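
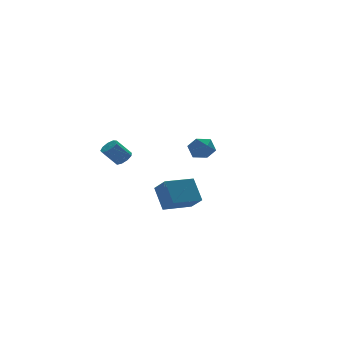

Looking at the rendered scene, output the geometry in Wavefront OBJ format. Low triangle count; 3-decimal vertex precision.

v -0.569 0.445 -0.208
v -0.342 0.814 -0.929
v 0.682 0.646 0.289
v 0.909 1.015 -0.432
v 0.362 1.395 0.081
v -0.412 1.271 -0.226
v 0.752 0.189 -0.414
v -0.022 0.065 -0.721
v 0.474 0.656 -1.056
v 0.233 1.401 -0.751
v 0.107 0.059 0.111
v -0.134 0.804 0.416
v -3.137 3.534 -1.385
v -2.7 3.822 -1.112
v -3.487 4.075 -0.122
v -3.923 3.786 -0.395
v -2.91 4.077 -1.344
v -3.697 4.33 -0.353
v -3.226 4.078 -1.595
v -4.013 4.33 -0.605
v -3.5 3.824 -1.748
v -4.287 4.076 -0.757
v -3.604 3.434 -1.731
v -4.391 3.687 -0.74
v -3.489 3.091 -1.553
v -4.276 3.344 -0.562
v -3.209 2.955 -1.296
v -3.996 3.208 -0.305
v -2.895 3.09 -1.081
v -3.682 3.342 -0.09
v -2.694 3.432 -1.008
v -3.481 3.685 -0.018
v -4.798 -3.731 -2.324
v -4.697 -4.628 -1.565
v -4.725 -2.733 -1.154
v -4.623 -3.63 -0.395
v -3.057 -3.67 -2.485
v -2.955 -4.567 -1.726
v -2.983 -2.672 -1.315
v -2.882 -3.569 -0.556
f 1 12 6
f 1 6 2
f 1 2 8
f 1 8 11
f 1 11 12
f 2 6 10
f 6 12 5
f 12 11 3
f 11 8 7
f 8 2 9
f 4 10 5
f 4 5 3
f 4 3 7
f 4 7 9
f 4 9 10
f 5 10 6
f 3 5 12
f 7 3 11
f 9 7 8
f 10 9 2
f 14 13 17
f 14 17 15
f 15 17 18
f 15 18 16
f 17 13 19
f 17 19 18
f 18 19 20
f 18 20 16
f 19 13 21
f 19 21 20
f 20 21 22
f 20 22 16
f 21 13 23
f 21 23 22
f 22 23 24
f 22 24 16
f 23 13 25
f 23 25 24
f 24 25 26
f 24 26 16
f 25 13 27
f 25 27 26
f 26 27 28
f 26 28 16
f 27 13 29
f 27 29 28
f 28 29 30
f 28 30 16
f 29 13 31
f 29 31 30
f 30 31 32
f 30 32 16
f 31 13 14
f 31 14 32
f 32 14 15
f 32 15 16
f 34 36 33
f 37 34 33
f 33 36 35
f 35 37 33
f 34 40 36
f 38 34 37
f 38 40 34
f 36 40 35
f 39 37 35
f 35 40 39
f 39 38 37
f 40 38 39



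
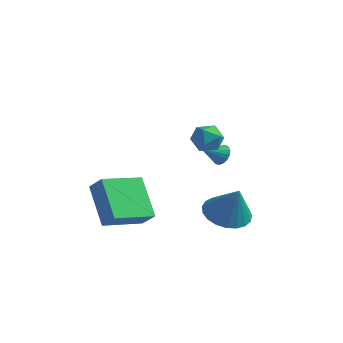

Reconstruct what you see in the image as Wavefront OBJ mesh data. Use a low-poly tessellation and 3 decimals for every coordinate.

v 3.121 -2.819 0.706
v 3.699 -2.486 0.395
v 3.821 -3.214 1.585
v 4.399 -2.881 1.274
v 3.861 -2.479 1.575
v 3.428 -2.235 1.032
v 4.092 -3.465 0.948
v 3.659 -3.221 0.405
v 4.299 -2.885 0.545
v 4.156 -2.276 0.932
v 3.364 -3.424 1.048
v 3.221 -2.815 1.435
v 1.858 0.79 -1.732
v 2.086 0.974 -1.266
v 1.442 -0.07 -1.188
v 1.849 1.087 -1.269
v 1.613 1.133 -1.377
v 1.434 1.099 -1.567
v 1.352 0.996 -1.795
v 1.386 0.845 -2.008
v 1.528 0.681 -2.158
v 1.746 0.543 -2.21
v 1.99 0.461 -2.152
v 2.203 0.455 -1.998
v 2.338 0.526 -1.783
v 2.362 0.657 -1.556
v 2.272 0.819 -1.37
v -0.743 -3.861 -4.802
v -2.061 -3.054 -3.251
v -0.105 -2.022 -5.217
v -1.423 -1.215 -3.665
v 0.003 -3.965 -4.115
v -1.315 -3.158 -2.563
v 0.641 -2.126 -4.529
v -0.677 -1.319 -2.978
v 3.295 -0.821 -4.042
v 4.244 -0.879 -4.511
v 4.045 -1.039 -2.498
v 4.208 -0.447 -4.432
v 4.013 -0.079 -4.285
v 3.694 0.16 -4.097
v 3.307 0.23 -3.899
v 2.917 0.118 -3.725
v 2.593 -0.157 -3.607
v 2.39 -0.546 -3.564
v 2.344 -0.982 -3.603
v 2.462 -1.391 -3.719
v 2.725 -1.701 -3.89
v 3.086 -1.859 -4.087
v 3.483 -1.837 -4.277
v 3.848 -1.64 -4.426
v 4.117 -1.301 -4.509
f 1 12 6
f 1 6 2
f 1 2 8
f 1 8 11
f 1 11 12
f 2 6 10
f 6 12 5
f 12 11 3
f 11 8 7
f 8 2 9
f 4 10 5
f 4 5 3
f 4 3 7
f 4 7 9
f 4 9 10
f 5 10 6
f 3 5 12
f 7 3 11
f 9 7 8
f 10 9 2
f 14 13 16
f 14 16 15
f 16 13 17
f 16 17 15
f 17 13 18
f 17 18 15
f 18 13 19
f 18 19 15
f 19 13 20
f 19 20 15
f 20 13 21
f 20 21 15
f 21 13 22
f 21 22 15
f 22 13 23
f 22 23 15
f 23 13 24
f 23 24 15
f 24 13 25
f 24 25 15
f 25 13 26
f 25 26 15
f 26 13 27
f 26 27 15
f 27 13 14
f 27 14 15
f 29 31 28
f 32 29 28
f 28 31 30
f 30 32 28
f 29 35 31
f 33 29 32
f 33 35 29
f 31 35 30
f 34 32 30
f 30 35 34
f 34 33 32
f 35 33 34
f 37 36 39
f 37 39 38
f 39 36 40
f 39 40 38
f 40 36 41
f 40 41 38
f 41 36 42
f 41 42 38
f 42 36 43
f 42 43 38
f 43 36 44
f 43 44 38
f 44 36 45
f 44 45 38
f 45 36 46
f 45 46 38
f 46 36 47
f 46 47 38
f 47 36 48
f 47 48 38
f 48 36 49
f 48 49 38
f 49 36 50
f 49 50 38
f 50 36 51
f 50 51 38
f 51 36 52
f 51 52 38
f 52 36 37
f 52 37 38



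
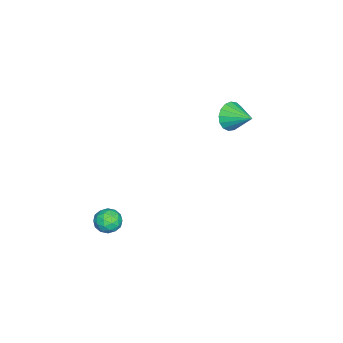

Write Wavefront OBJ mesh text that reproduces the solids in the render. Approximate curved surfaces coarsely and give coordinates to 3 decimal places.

v 3.655 -1.831 -1.489
v 4.147 -1.863 -0.986
v 3.813 -2.937 -1.714
v 4.305 -2.969 -1.211
v 3.629 -2.877 -1.036
v 3.532 -2.193 -0.897
v 4.428 -2.607 -1.803
v 4.331 -1.923 -1.664
v 4.626 -2.342 -1.181
v 4.132 -2.509 -0.707
v 3.828 -2.291 -1.993
v 3.334 -2.458 -1.519
v 3.887 -1.75 -1.218
v 4.073 -3.05 -1.482
v 3.676 -2.996 -1.379
v 3.965 -3.015 -1.084
v 3.525 -1.944 -1.165
v 3.815 -1.963 -0.87
v 3.51 -2.559 -0.899
v 4.145 -2.837 -1.83
v 4.435 -2.856 -1.535
v 3.995 -1.785 -1.616
v 4.284 -1.804 -1.321
v 4.45 -2.241 -1.801
v 4.458 -2.05 -1.037
v 4.551 -2.7 -1.169
v 4.623 -2.488 -1.517
v 4.566 -2.086 -1.435
v 4.168 -2.148 -0.758
v 4.261 -2.798 -0.89
v 3.863 -2.744 -0.787
v 3.806 -2.342 -0.706
v 4.449 -2.43 -0.872
v 3.699 -2.002 -1.81
v 3.792 -2.652 -1.942
v 4.154 -2.458 -1.994
v 4.097 -2.056 -1.913
v 3.409 -2.1 -1.531
v 3.502 -2.75 -1.663
v 3.394 -2.714 -1.265
v 3.337 -2.312 -1.183
v 3.511 -2.37 -1.828
v -2.238 1.55 2.131
v -1.915 1.135 2.773
v -1.722 2.69 2.609
v -1.629 1.121 2.497
v -1.483 1.205 2.138
v -1.51 1.369 1.776
v -1.704 1.573 1.497
v -2.02 1.773 1.362
v -2.386 1.921 1.404
v -2.718 1.984 1.612
v -2.941 1.948 1.939
v -3.002 1.821 2.311
v -2.888 1.631 2.641
v -2.626 1.423 2.854
v -2.275 1.244 2.902
f 1 38 17
f 38 12 41
f 17 41 6
f 38 41 17
f 1 17 13
f 17 6 18
f 13 18 2
f 17 18 13
f 1 13 22
f 13 2 23
f 22 23 8
f 13 23 22
f 1 22 34
f 22 8 37
f 34 37 11
f 22 37 34
f 1 34 38
f 34 11 42
f 38 42 12
f 34 42 38
f 2 18 29
f 18 6 32
f 29 32 10
f 18 32 29
f 6 41 19
f 41 12 40
f 19 40 5
f 41 40 19
f 12 42 39
f 42 11 35
f 39 35 3
f 42 35 39
f 11 37 36
f 37 8 24
f 36 24 7
f 37 24 36
f 8 23 28
f 23 2 25
f 28 25 9
f 23 25 28
f 4 30 16
f 30 10 31
f 16 31 5
f 30 31 16
f 4 16 14
f 16 5 15
f 14 15 3
f 16 15 14
f 4 14 21
f 14 3 20
f 21 20 7
f 14 20 21
f 4 21 26
f 21 7 27
f 26 27 9
f 21 27 26
f 4 26 30
f 26 9 33
f 30 33 10
f 26 33 30
f 5 31 19
f 31 10 32
f 19 32 6
f 31 32 19
f 3 15 39
f 15 5 40
f 39 40 12
f 15 40 39
f 7 20 36
f 20 3 35
f 36 35 11
f 20 35 36
f 9 27 28
f 27 7 24
f 28 24 8
f 27 24 28
f 10 33 29
f 33 9 25
f 29 25 2
f 33 25 29
f 44 43 46
f 44 46 45
f 46 43 47
f 46 47 45
f 47 43 48
f 47 48 45
f 48 43 49
f 48 49 45
f 49 43 50
f 49 50 45
f 50 43 51
f 50 51 45
f 51 43 52
f 51 52 45
f 52 43 53
f 52 53 45
f 53 43 54
f 53 54 45
f 54 43 55
f 54 55 45
f 55 43 56
f 55 56 45
f 56 43 57
f 56 57 45
f 57 43 44
f 57 44 45



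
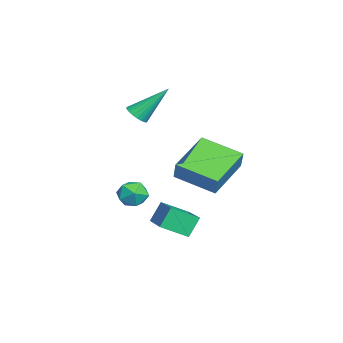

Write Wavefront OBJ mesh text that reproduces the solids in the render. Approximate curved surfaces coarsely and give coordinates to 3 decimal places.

v -0.725 -0.195 -3.091
v -0.05 -0.382 -3.429
v -1.35 -0.678 -4.071
v -0.675 -0.865 -4.409
v -0.906 -1.24 -3.768
v -0.52 -0.942 -3.162
v -0.88 -0.118 -4.338
v -0.494 0.18 -3.732
v -0.146 -0.335 -4.2
v -0.162 -1.029 -3.848
v -1.238 -0.031 -3.652
v -1.254 -0.725 -3.3
v 2.451 0.902 -2.734
v 4.441 1.451 -2.098
v 2.327 2.016 -3.308
v 4.317 2.565 -2.673
v 2.843 0.495 -3.607
v 4.833 1.044 -2.972
v 2.719 1.609 -4.182
v 4.709 2.158 -3.546
v 3.308 3.112 -1.777
v 2.653 1.426 -1.195
v 1.645 4.045 -0.946
v 0.99 2.359 -0.364
v 3.81 3.221 -0.896
v 3.155 1.535 -0.314
v 2.147 4.154 -0.065
v 1.492 2.468 0.517
v -0.641 -0.332 0.873
v -0.116 -0.116 0.756
v -0.859 0.972 2.307
v -0.247 0.01 0.622
v -0.437 0.085 0.525
v -0.659 0.095 0.482
v -0.878 0.041 0.498
v -1.061 -0.07 0.571
v -1.181 -0.221 0.691
v -1.218 -0.389 0.838
v -1.167 -0.548 0.99
v -1.036 -0.674 1.125
v -0.845 -0.749 1.221
v -0.624 -0.76 1.265
v -0.404 -0.705 1.249
v -0.221 -0.594 1.175
v -0.102 -0.443 1.056
v -0.065 -0.275 0.909
f 1 12 6
f 1 6 2
f 1 2 8
f 1 8 11
f 1 11 12
f 2 6 10
f 6 12 5
f 12 11 3
f 11 8 7
f 8 2 9
f 4 10 5
f 4 5 3
f 4 3 7
f 4 7 9
f 4 9 10
f 5 10 6
f 3 5 12
f 7 3 11
f 9 7 8
f 10 9 2
f 14 16 13
f 17 14 13
f 13 16 15
f 15 17 13
f 14 20 16
f 18 14 17
f 18 20 14
f 16 20 15
f 19 17 15
f 15 20 19
f 19 18 17
f 20 18 19
f 22 24 21
f 25 22 21
f 21 24 23
f 23 25 21
f 22 28 24
f 26 22 25
f 26 28 22
f 24 28 23
f 27 25 23
f 23 28 27
f 27 26 25
f 28 26 27
f 30 29 32
f 30 32 31
f 32 29 33
f 32 33 31
f 33 29 34
f 33 34 31
f 34 29 35
f 34 35 31
f 35 29 36
f 35 36 31
f 36 29 37
f 36 37 31
f 37 29 38
f 37 38 31
f 38 29 39
f 38 39 31
f 39 29 40
f 39 40 31
f 40 29 41
f 40 41 31
f 41 29 42
f 41 42 31
f 42 29 43
f 42 43 31
f 43 29 44
f 43 44 31
f 44 29 45
f 44 45 31
f 45 29 46
f 45 46 31
f 46 29 30
f 46 30 31



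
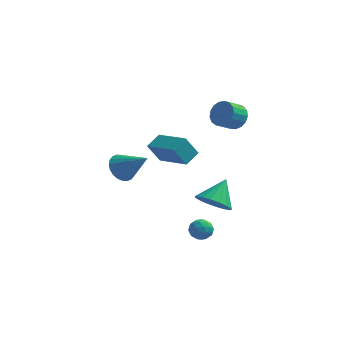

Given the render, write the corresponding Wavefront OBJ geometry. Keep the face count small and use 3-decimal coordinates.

v 0.267 -2.83 -3.78
v 0.742 -2.598 -3.364
v 0.978 -3.542 -4.196
v 1.453 -3.31 -3.78
v 0.931 -3.657 -3.534
v 0.492 -3.216 -3.277
v 1.228 -2.924 -4.283
v 0.789 -2.483 -4.026
v 1.336 -2.656 -3.675
v 1.153 -3.109 -3.212
v 0.567 -3.031 -4.348
v 0.384 -3.484 -3.885
v 0.442 -2.651 -3.536
v 1.278 -3.489 -4.024
v 0.971 -3.692 -3.88
v 1.251 -3.556 -3.636
v 0.295 -3.015 -3.485
v 0.574 -2.879 -3.24
v 0.686 -3.501 -3.34
v 1.146 -3.261 -4.32
v 1.425 -3.125 -4.075
v 0.469 -2.584 -3.924
v 0.749 -2.448 -3.68
v 1.034 -2.639 -4.22
v 1.071 -2.549 -3.474
v 1.489 -2.968 -3.718
v 1.356 -2.74 -4.014
v 1.098 -2.482 -3.863
v 0.963 -2.815 -3.202
v 1.381 -3.234 -3.446
v 1.074 -3.438 -3.302
v 0.816 -3.179 -3.151
v 1.312 -2.849 -3.385
v 0.339 -2.906 -4.114
v 0.757 -3.325 -4.358
v 0.904 -2.961 -4.409
v 0.646 -2.702 -4.258
v 0.231 -3.172 -3.842
v 0.649 -3.591 -4.086
v 0.622 -3.658 -3.697
v 0.364 -3.4 -3.546
v 0.408 -3.291 -4.175
v 0.815 0.378 -4.127
v 1.803 0.341 -4.481
v 1.265 1.562 -2.993
v 1.608 0.671 -4.749
v 1.257 0.943 -4.893
v 0.818 1.103 -4.886
v 0.378 1.119 -4.728
v 0.025 0.989 -4.452
v -0.172 0.737 -4.11
v -0.173 0.414 -3.773
v 0.021 0.084 -3.505
v 0.373 -0.188 -3.36
v 0.812 -0.348 -3.367
v 1.252 -0.364 -3.525
v 1.605 -0.233 -3.802
v 1.801 0.018 -4.143
v -3.621 -1.185 -1.019
v -3.031 -1.014 -1.649
v -2.179 -1.675 0.199
v -3.056 -0.707 -1.496
v -3.167 -0.474 -1.27
v -3.347 -0.348 -1.006
v -3.569 -0.35 -0.744
v -3.799 -0.479 -0.524
v -4.002 -0.716 -0.379
v -4.146 -1.023 -0.331
v -4.211 -1.356 -0.389
v -4.186 -1.662 -0.542
v -4.075 -1.895 -0.768
v -3.895 -2.021 -1.032
v -3.673 -2.019 -1.294
v -3.443 -1.89 -1.514
v -3.24 -1.654 -1.659
v -3.096 -1.346 -1.706
v -1.619 -1.312 -0.108
v -2.225 -1.525 0.999
v -1.187 -0.5 0.284
v -1.793 -0.713 1.392
v -0.007 -2.487 0.548
v -0.613 -2.7 1.656
v 0.425 -1.675 0.941
v -0.181 -1.888 2.048
v 1.862 0.725 2.325
v 2.438 0.694 2.88
v 1.833 0.004 3.469
v 1.258 0.035 2.915
v 2.217 0.985 2.994
v 1.612 0.295 3.583
v 1.914 1.216 2.954
v 1.31 0.527 3.544
v 1.6 1.335 2.771
v 0.995 0.646 3.36
v 1.346 1.314 2.485
v 0.741 0.625 3.075
v 1.21 1.158 2.163
v 0.605 0.469 2.752
v 1.223 0.903 1.878
v 0.619 0.214 2.467
v 1.383 0.607 1.696
v 0.779 -0.083 2.285
v 1.653 0.338 1.657
v 1.048 -0.352 2.246
v 1.971 0.157 1.772
v 1.366 -0.532 2.361
v 2.263 0.107 2.014
v 1.659 -0.583 2.603
v 2.464 0.198 2.327
v 1.86 -0.492 2.916
v 2.527 0.41 2.639
v 1.923 -0.28 3.228
f 1 38 17
f 38 12 41
f 17 41 6
f 38 41 17
f 1 17 13
f 17 6 18
f 13 18 2
f 17 18 13
f 1 13 22
f 13 2 23
f 22 23 8
f 13 23 22
f 1 22 34
f 22 8 37
f 34 37 11
f 22 37 34
f 1 34 38
f 34 11 42
f 38 42 12
f 34 42 38
f 2 18 29
f 18 6 32
f 29 32 10
f 18 32 29
f 6 41 19
f 41 12 40
f 19 40 5
f 41 40 19
f 12 42 39
f 42 11 35
f 39 35 3
f 42 35 39
f 11 37 36
f 37 8 24
f 36 24 7
f 37 24 36
f 8 23 28
f 23 2 25
f 28 25 9
f 23 25 28
f 4 30 16
f 30 10 31
f 16 31 5
f 30 31 16
f 4 16 14
f 16 5 15
f 14 15 3
f 16 15 14
f 4 14 21
f 14 3 20
f 21 20 7
f 14 20 21
f 4 21 26
f 21 7 27
f 26 27 9
f 21 27 26
f 4 26 30
f 26 9 33
f 30 33 10
f 26 33 30
f 5 31 19
f 31 10 32
f 19 32 6
f 31 32 19
f 3 15 39
f 15 5 40
f 39 40 12
f 15 40 39
f 7 20 36
f 20 3 35
f 36 35 11
f 20 35 36
f 9 27 28
f 27 7 24
f 28 24 8
f 27 24 28
f 10 33 29
f 33 9 25
f 29 25 2
f 33 25 29
f 44 43 46
f 44 46 45
f 46 43 47
f 46 47 45
f 47 43 48
f 47 48 45
f 48 43 49
f 48 49 45
f 49 43 50
f 49 50 45
f 50 43 51
f 50 51 45
f 51 43 52
f 51 52 45
f 52 43 53
f 52 53 45
f 53 43 54
f 53 54 45
f 54 43 55
f 54 55 45
f 55 43 56
f 55 56 45
f 56 43 57
f 56 57 45
f 57 43 58
f 57 58 45
f 58 43 44
f 58 44 45
f 60 59 62
f 60 62 61
f 62 59 63
f 62 63 61
f 63 59 64
f 63 64 61
f 64 59 65
f 64 65 61
f 65 59 66
f 65 66 61
f 66 59 67
f 66 67 61
f 67 59 68
f 67 68 61
f 68 59 69
f 68 69 61
f 69 59 70
f 69 70 61
f 70 59 71
f 70 71 61
f 71 59 72
f 71 72 61
f 72 59 73
f 72 73 61
f 73 59 74
f 73 74 61
f 74 59 75
f 74 75 61
f 75 59 76
f 75 76 61
f 76 59 60
f 76 60 61
f 78 80 77
f 81 78 77
f 77 80 79
f 79 81 77
f 78 84 80
f 82 78 81
f 82 84 78
f 80 84 79
f 83 81 79
f 79 84 83
f 83 82 81
f 84 82 83
f 86 85 89
f 86 89 87
f 87 89 90
f 87 90 88
f 89 85 91
f 89 91 90
f 90 91 92
f 90 92 88
f 91 85 93
f 91 93 92
f 92 93 94
f 92 94 88
f 93 85 95
f 93 95 94
f 94 95 96
f 94 96 88
f 95 85 97
f 95 97 96
f 96 97 98
f 96 98 88
f 97 85 99
f 97 99 98
f 98 99 100
f 98 100 88
f 99 85 101
f 99 101 100
f 100 101 102
f 100 102 88
f 101 85 103
f 101 103 102
f 102 103 104
f 102 104 88
f 103 85 105
f 103 105 104
f 104 105 106
f 104 106 88
f 105 85 107
f 105 107 106
f 106 107 108
f 106 108 88
f 107 85 109
f 107 109 108
f 108 109 110
f 108 110 88
f 109 85 111
f 109 111 110
f 110 111 112
f 110 112 88
f 111 85 86
f 111 86 112
f 112 86 87
f 112 87 88



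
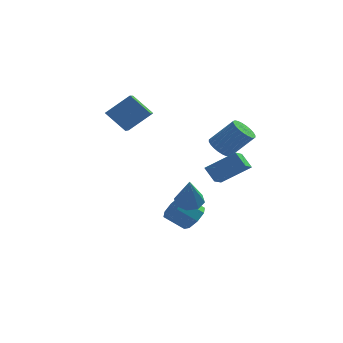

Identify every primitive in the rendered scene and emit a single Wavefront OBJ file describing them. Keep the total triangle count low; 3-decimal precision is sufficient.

v -2.372 2.276 2.981
v -3.5 2.57 4.062
v -2.547 3.941 2.347
v -3.675 4.234 3.429
v -1.165 2.826 4.091
v -2.293 3.119 5.173
v -1.34 4.49 3.458
v -2.468 4.784 4.539
v 1.364 1.56 -2.752
v 1.908 1.223 -2.162
v 0.86 1.044 -1.298
v 0.316 1.38 -1.888
v 1.844 1.884 -2.102
v 0.796 1.704 -1.239
v 1.499 2.354 -2.423
v 0.451 2.174 -1.559
v 1.075 2.359 -2.936
v 0.027 2.179 -2.073
v 0.82 1.896 -3.342
v -0.228 1.717 -2.478
v 0.884 1.236 -3.401
v -0.164 1.056 -2.538
v 1.229 0.766 -3.081
v 0.181 0.586 -2.217
v 1.653 0.761 -2.567
v 0.605 0.581 -1.704
v 1.474 -0.679 -0.428
v 2.041 -0.19 -0.21
v 1.646 -1.661 1.328
v 1.5 0.003 -0.05
v 0.943 -0.204 -0.111
v 0.697 -0.689 -0.358
v 0.906 -1.168 -0.646
v 1.448 -1.36 -0.807
v 2.005 -1.154 -0.746
v 2.251 -0.669 -0.499
v 2.407 0.366 1.388
v 2.223 -0.659 1.899
v 3.91 0.626 2.453
v 3.726 -0.399 2.964
v 2.974 -0.081 0.696
v 2.79 -1.106 1.207
v 4.477 0.179 1.761
v 4.293 -0.846 2.272
v 2.333 3.715 1.509
v 2.749 3.124 1.188
v 4.002 3.255 2.57
v 3.587 3.845 2.891
v 2.876 3.369 1.05
v 4.129 3.499 2.432
v 2.92 3.666 0.982
v 4.173 3.797 2.364
v 2.875 3.971 0.994
v 4.128 4.101 2.376
v 2.748 4.236 1.084
v 4.001 4.367 2.466
v 2.557 4.423 1.239
v 3.81 4.553 2.621
v 2.333 4.501 1.435
v 3.586 4.632 2.817
v 2.108 4.46 1.643
v 3.361 4.591 3.025
v 1.918 4.305 1.83
v 3.171 4.436 3.212
v 1.791 4.061 1.968
v 3.044 4.191 3.35
v 1.747 3.763 2.036
v 3 3.894 3.418
v 1.792 3.459 2.024
v 3.045 3.589 3.406
v 1.919 3.193 1.934
v 3.172 3.324 3.316
v 2.11 3.007 1.779
v 3.363 3.137 3.161
v 2.334 2.928 1.583
v 3.587 3.059 2.965
v 2.559 2.969 1.375
v 3.812 3.1 2.757
f 2 4 1
f 5 2 1
f 1 4 3
f 3 5 1
f 2 8 4
f 6 2 5
f 6 8 2
f 4 8 3
f 7 5 3
f 3 8 7
f 7 6 5
f 8 6 7
f 10 9 13
f 10 13 11
f 11 13 14
f 11 14 12
f 13 9 15
f 13 15 14
f 14 15 16
f 14 16 12
f 15 9 17
f 15 17 16
f 16 17 18
f 16 18 12
f 17 9 19
f 17 19 18
f 18 19 20
f 18 20 12
f 19 9 21
f 19 21 20
f 20 21 22
f 20 22 12
f 21 9 23
f 21 23 22
f 22 23 24
f 22 24 12
f 23 9 25
f 23 25 24
f 24 25 26
f 24 26 12
f 25 9 10
f 25 10 26
f 26 10 11
f 26 11 12
f 28 27 30
f 28 30 29
f 30 27 31
f 30 31 29
f 31 27 32
f 31 32 29
f 32 27 33
f 32 33 29
f 33 27 34
f 33 34 29
f 34 27 35
f 34 35 29
f 35 27 36
f 35 36 29
f 36 27 28
f 36 28 29
f 38 40 37
f 41 38 37
f 37 40 39
f 39 41 37
f 38 44 40
f 42 38 41
f 42 44 38
f 40 44 39
f 43 41 39
f 39 44 43
f 43 42 41
f 44 42 43
f 46 45 49
f 46 49 47
f 47 49 50
f 47 50 48
f 49 45 51
f 49 51 50
f 50 51 52
f 50 52 48
f 51 45 53
f 51 53 52
f 52 53 54
f 52 54 48
f 53 45 55
f 53 55 54
f 54 55 56
f 54 56 48
f 55 45 57
f 55 57 56
f 56 57 58
f 56 58 48
f 57 45 59
f 57 59 58
f 58 59 60
f 58 60 48
f 59 45 61
f 59 61 60
f 60 61 62
f 60 62 48
f 61 45 63
f 61 63 62
f 62 63 64
f 62 64 48
f 63 45 65
f 63 65 64
f 64 65 66
f 64 66 48
f 65 45 67
f 65 67 66
f 66 67 68
f 66 68 48
f 67 45 69
f 67 69 68
f 68 69 70
f 68 70 48
f 69 45 71
f 69 71 70
f 70 71 72
f 70 72 48
f 71 45 73
f 71 73 72
f 72 73 74
f 72 74 48
f 73 45 75
f 73 75 74
f 74 75 76
f 74 76 48
f 75 45 77
f 75 77 76
f 76 77 78
f 76 78 48
f 77 45 46
f 77 46 78
f 78 46 47
f 78 47 48



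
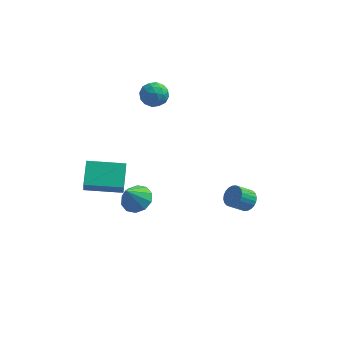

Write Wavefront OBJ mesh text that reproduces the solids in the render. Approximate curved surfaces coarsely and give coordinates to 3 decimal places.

v 2.951 -0.112 -1.881
v 3.361 0.021 -1.382
v 2.639 -0.396 -0.679
v 2.229 -0.528 -1.179
v 3.224 0.238 -1.393
v 2.503 -0.178 -0.69
v 3.046 0.403 -1.479
v 2.324 -0.014 -0.776
v 2.853 0.489 -1.626
v 2.131 0.073 -0.924
v 2.675 0.484 -1.812
v 1.953 0.067 -1.11
v 2.539 0.388 -2.009
v 1.817 -0.029 -1.306
v 2.465 0.216 -2.186
v 1.744 -0.201 -1.483
v 2.466 -0.006 -2.317
v 1.744 -0.423 -1.614
v 2.541 -0.244 -2.381
v 1.819 -0.661 -1.678
v 2.677 -0.462 -2.37
v 1.956 -0.878 -1.667
v 2.856 -0.626 -2.284
v 2.134 -1.043 -1.581
v 3.049 -0.713 -2.136
v 2.327 -1.129 -1.434
v 3.227 -0.707 -1.95
v 2.505 -1.124 -1.248
v 3.363 -0.611 -1.754
v 2.641 -1.028 -1.051
v 3.436 -0.439 -1.577
v 2.715 -0.856 -0.874
v 3.436 -0.217 -1.446
v 2.714 -0.634 -0.743
v -4.725 -4.399 2.177
v -4.622 -4.833 3.027
v -4.804 -3.096 2.853
v -4.701 -3.53 3.702
v -2.779 -4.21 2.038
v -2.676 -4.644 2.887
v -2.858 -2.907 2.713
v -2.755 -3.341 3.563
v -2.953 3.137 3.921
v -2.394 3.682 3.67
v -2.246 2.158 3.37
v -1.687 2.703 3.119
v -1.769 2.537 3.918
v -2.206 3.142 4.259
v -2.434 2.698 2.781
v -2.871 3.303 3.122
v -2.073 3.41 2.966
v -1.662 3.311 3.669
v -2.978 2.529 3.371
v -2.567 2.43 4.074
v -2.735 3.495 3.844
v -1.905 2.345 3.196
v -1.953 2.247 3.666
v -1.624 2.568 3.519
v -2.625 3.178 4.19
v -2.296 3.498 4.043
v -1.929 2.826 4.189
v -2.344 2.342 2.997
v -2.015 2.662 2.85
v -3.016 3.272 3.521
v -2.687 3.593 3.374
v -2.711 3.014 2.851
v -2.218 3.656 3.283
v -1.802 3.081 2.959
v -2.242 3.078 2.76
v -2.498 3.433 2.96
v -1.976 3.598 3.696
v -1.561 3.022 3.372
v -1.61 2.925 3.842
v -1.866 3.281 4.042
v -1.788 3.438 3.282
v -3.079 2.818 3.668
v -2.664 2.242 3.344
v -2.774 2.559 2.998
v -3.03 2.915 3.198
v -2.838 2.759 4.081
v -2.422 2.184 3.757
v -2.142 2.407 4.08
v -2.398 2.762 4.28
v -2.852 2.402 3.758
v -2.723 -0.682 -1.985
v -2.29 -0.057 -1.521
v -3.197 -1.298 -0.715
v -2.799 0.127 -1.621
v -3.278 0.003 -1.861
v -3.545 -0.383 -2.148
v -3.498 -0.883 -2.373
v -3.155 -1.306 -2.45
v -2.647 -1.49 -2.349
v -2.167 -1.366 -2.11
v -1.9 -0.98 -1.823
v -1.947 -0.48 -1.598
f 2 1 5
f 2 5 3
f 3 5 6
f 3 6 4
f 5 1 7
f 5 7 6
f 6 7 8
f 6 8 4
f 7 1 9
f 7 9 8
f 8 9 10
f 8 10 4
f 9 1 11
f 9 11 10
f 10 11 12
f 10 12 4
f 11 1 13
f 11 13 12
f 12 13 14
f 12 14 4
f 13 1 15
f 13 15 14
f 14 15 16
f 14 16 4
f 15 1 17
f 15 17 16
f 16 17 18
f 16 18 4
f 17 1 19
f 17 19 18
f 18 19 20
f 18 20 4
f 19 1 21
f 19 21 20
f 20 21 22
f 20 22 4
f 21 1 23
f 21 23 22
f 22 23 24
f 22 24 4
f 23 1 25
f 23 25 24
f 24 25 26
f 24 26 4
f 25 1 27
f 25 27 26
f 26 27 28
f 26 28 4
f 27 1 29
f 27 29 28
f 28 29 30
f 28 30 4
f 29 1 31
f 29 31 30
f 30 31 32
f 30 32 4
f 31 1 33
f 31 33 32
f 32 33 34
f 32 34 4
f 33 1 2
f 33 2 34
f 34 2 3
f 34 3 4
f 36 38 35
f 39 36 35
f 35 38 37
f 37 39 35
f 36 42 38
f 40 36 39
f 40 42 36
f 38 42 37
f 41 39 37
f 37 42 41
f 41 40 39
f 42 40 41
f 43 80 59
f 80 54 83
f 59 83 48
f 80 83 59
f 43 59 55
f 59 48 60
f 55 60 44
f 59 60 55
f 43 55 64
f 55 44 65
f 64 65 50
f 55 65 64
f 43 64 76
f 64 50 79
f 76 79 53
f 64 79 76
f 43 76 80
f 76 53 84
f 80 84 54
f 76 84 80
f 44 60 71
f 60 48 74
f 71 74 52
f 60 74 71
f 48 83 61
f 83 54 82
f 61 82 47
f 83 82 61
f 54 84 81
f 84 53 77
f 81 77 45
f 84 77 81
f 53 79 78
f 79 50 66
f 78 66 49
f 79 66 78
f 50 65 70
f 65 44 67
f 70 67 51
f 65 67 70
f 46 72 58
f 72 52 73
f 58 73 47
f 72 73 58
f 46 58 56
f 58 47 57
f 56 57 45
f 58 57 56
f 46 56 63
f 56 45 62
f 63 62 49
f 56 62 63
f 46 63 68
f 63 49 69
f 68 69 51
f 63 69 68
f 46 68 72
f 68 51 75
f 72 75 52
f 68 75 72
f 47 73 61
f 73 52 74
f 61 74 48
f 73 74 61
f 45 57 81
f 57 47 82
f 81 82 54
f 57 82 81
f 49 62 78
f 62 45 77
f 78 77 53
f 62 77 78
f 51 69 70
f 69 49 66
f 70 66 50
f 69 66 70
f 52 75 71
f 75 51 67
f 71 67 44
f 75 67 71
f 86 85 88
f 86 88 87
f 88 85 89
f 88 89 87
f 89 85 90
f 89 90 87
f 90 85 91
f 90 91 87
f 91 85 92
f 91 92 87
f 92 85 93
f 92 93 87
f 93 85 94
f 93 94 87
f 94 85 95
f 94 95 87
f 95 85 96
f 95 96 87
f 96 85 86
f 96 86 87



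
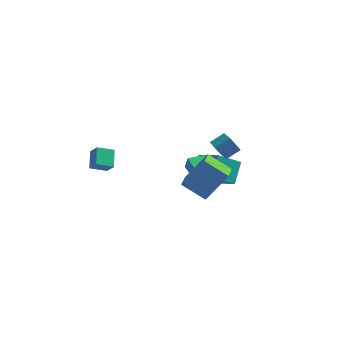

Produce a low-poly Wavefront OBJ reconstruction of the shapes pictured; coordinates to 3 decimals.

v 1.061 -4.963 -0.053
v 2.173 -4.271 1.613
v 0.797 -3.216 -0.602
v 1.91 -2.524 1.064
v 2.47 -5.036 -0.964
v 3.583 -4.344 0.702
v 2.207 -3.289 -1.513
v 3.319 -2.597 0.153
v -3.997 -4.493 0.402
v -4.266 -3.52 1.156
v -4.522 -4.15 -0.229
v -4.791 -3.177 0.525
v -3.149 -3.943 -0.005
v -3.418 -2.97 0.749
v -3.674 -3.6 -0.636
v -3.943 -2.627 0.118
v 0.073 -0.715 -1.434
v 0.299 -0.928 -0.557
v 0.855 0.014 -1.459
v 1.082 -0.199 -0.583
v 0.958 -1.681 -1.897
v 1.185 -1.894 -1.021
v 1.741 -0.952 -1.923
v 1.967 -1.165 -1.046
v 1.337 2.509 -2.091
v 0.791 2.162 -0.975
v 2.024 3.121 -1.565
v 1.478 2.774 -0.449
v 1.882 1.846 -2.031
v 1.336 1.499 -0.915
v 2.569 2.458 -1.505
v 2.023 2.111 -0.389
v -0.383 2.559 -4.427
v -0.3 3.718 -3.213
v 0.763 3.514 -5.416
v 0.847 4.672 -4.202
v 1.073 1.628 -3.638
v 1.157 2.786 -2.424
v 2.22 2.582 -4.627
v 2.303 3.741 -3.413
f 2 4 1
f 5 2 1
f 1 4 3
f 3 5 1
f 2 8 4
f 6 2 5
f 6 8 2
f 4 8 3
f 7 5 3
f 3 8 7
f 7 6 5
f 8 6 7
f 10 12 9
f 13 10 9
f 9 12 11
f 11 13 9
f 10 16 12
f 14 10 13
f 14 16 10
f 12 16 11
f 15 13 11
f 11 16 15
f 15 14 13
f 16 14 15
f 18 20 17
f 21 18 17
f 17 20 19
f 19 21 17
f 18 24 20
f 22 18 21
f 22 24 18
f 20 24 19
f 23 21 19
f 19 24 23
f 23 22 21
f 24 22 23
f 26 28 25
f 29 26 25
f 25 28 27
f 27 29 25
f 26 32 28
f 30 26 29
f 30 32 26
f 28 32 27
f 31 29 27
f 27 32 31
f 31 30 29
f 32 30 31
f 34 36 33
f 37 34 33
f 33 36 35
f 35 37 33
f 34 40 36
f 38 34 37
f 38 40 34
f 36 40 35
f 39 37 35
f 35 40 39
f 39 38 37
f 40 38 39



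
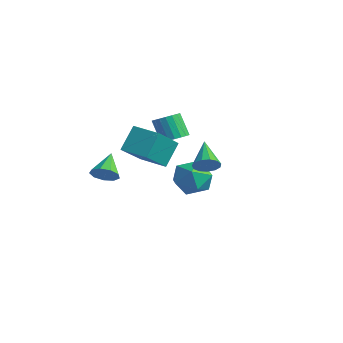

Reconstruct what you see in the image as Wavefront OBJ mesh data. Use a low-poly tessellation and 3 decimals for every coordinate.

v -0.509 -2.817 1.839
v 0.115 -4.374 3.247
v -0.749 -1.925 2.931
v -0.126 -3.483 4.339
v 0.766 -2.377 1.761
v 1.389 -3.935 3.169
v 0.525 -1.486 2.853
v 1.149 -3.043 4.261
v -2.692 2.939 -1.989
v -1.791 2.371 -1.628
v -3.529 1.369 -2.372
v -2.628 0.801 -2.011
v -3.268 1.366 -1.278
v -2.75 2.336 -1.041
v -2.57 1.404 -2.959
v -2.052 2.374 -2.722
v -1.715 1.422 -2.227
v -2.147 1.398 -1.188
v -3.173 2.342 -2.812
v -3.605 2.318 -1.773
v -1.425 -4.157 0.885
v -0.923 -4.168 1.387
v -2.155 -3.243 1.635
v -0.824 -3.822 1.061
v -1.006 -3.632 0.653
v -1.384 -3.688 0.353
v -1.781 -3.963 0.302
v -2.011 -4.329 0.523
v -1.967 -4.614 0.914
v -1.669 -4.686 1.291
v -1.257 -4.51 1.478
v 2.296 -1.299 2.139
v 2.626 -1.376 2.694
v 1.164 -0.521 2.921
v 2.742 -1.06 2.548
v 2.716 -0.821 2.272
v 2.557 -0.733 1.954
v 2.315 -0.824 1.695
v 2.067 -1.067 1.577
v 1.891 -1.383 1.637
v 1.845 -1.672 1.857
v 1.941 -1.843 2.166
v 2.15 -1.841 2.467
v 2.406 -1.666 2.664
v -1.379 -0.18 1.902
v -0.815 0.024 2.263
v -1.538 0.045 3.379
v -2.101 -0.16 3.018
v -0.943 0.294 2.175
v -1.665 0.315 3.292
v -1.157 0.471 2.033
v -1.88 0.491 3.15
v -1.415 0.518 1.865
v -2.138 0.538 2.982
v -1.666 0.427 1.705
v -2.389 0.447 2.821
v -1.86 0.216 1.583
v -2.583 0.236 2.699
v -1.959 -0.074 1.524
v -2.681 -0.054 2.641
v -1.942 -0.385 1.541
v -2.665 -0.364 2.657
v -1.815 -0.655 1.628
v -2.537 -0.634 2.745
v -1.6 -0.831 1.77
v -2.323 -0.811 2.887
v -1.342 -0.878 1.938
v -2.065 -0.858 3.055
v -1.091 -0.787 2.099
v -1.814 -0.767 3.215
v -0.897 -0.576 2.221
v -1.62 -0.556 3.337
v -0.799 -0.286 2.279
v -1.521 -0.266 3.396
f 2 4 1
f 5 2 1
f 1 4 3
f 3 5 1
f 2 8 4
f 6 2 5
f 6 8 2
f 4 8 3
f 7 5 3
f 3 8 7
f 7 6 5
f 8 6 7
f 9 20 14
f 9 14 10
f 9 10 16
f 9 16 19
f 9 19 20
f 10 14 18
f 14 20 13
f 20 19 11
f 19 16 15
f 16 10 17
f 12 18 13
f 12 13 11
f 12 11 15
f 12 15 17
f 12 17 18
f 13 18 14
f 11 13 20
f 15 11 19
f 17 15 16
f 18 17 10
f 22 21 24
f 22 24 23
f 24 21 25
f 24 25 23
f 25 21 26
f 25 26 23
f 26 21 27
f 26 27 23
f 27 21 28
f 27 28 23
f 28 21 29
f 28 29 23
f 29 21 30
f 29 30 23
f 30 21 31
f 30 31 23
f 31 21 22
f 31 22 23
f 33 32 35
f 33 35 34
f 35 32 36
f 35 36 34
f 36 32 37
f 36 37 34
f 37 32 38
f 37 38 34
f 38 32 39
f 38 39 34
f 39 32 40
f 39 40 34
f 40 32 41
f 40 41 34
f 41 32 42
f 41 42 34
f 42 32 43
f 42 43 34
f 43 32 44
f 43 44 34
f 44 32 33
f 44 33 34
f 46 45 49
f 46 49 47
f 47 49 50
f 47 50 48
f 49 45 51
f 49 51 50
f 50 51 52
f 50 52 48
f 51 45 53
f 51 53 52
f 52 53 54
f 52 54 48
f 53 45 55
f 53 55 54
f 54 55 56
f 54 56 48
f 55 45 57
f 55 57 56
f 56 57 58
f 56 58 48
f 57 45 59
f 57 59 58
f 58 59 60
f 58 60 48
f 59 45 61
f 59 61 60
f 60 61 62
f 60 62 48
f 61 45 63
f 61 63 62
f 62 63 64
f 62 64 48
f 63 45 65
f 63 65 64
f 64 65 66
f 64 66 48
f 65 45 67
f 65 67 66
f 66 67 68
f 66 68 48
f 67 45 69
f 67 69 68
f 68 69 70
f 68 70 48
f 69 45 71
f 69 71 70
f 70 71 72
f 70 72 48
f 71 45 73
f 71 73 72
f 72 73 74
f 72 74 48
f 73 45 46
f 73 46 74
f 74 46 47
f 74 47 48



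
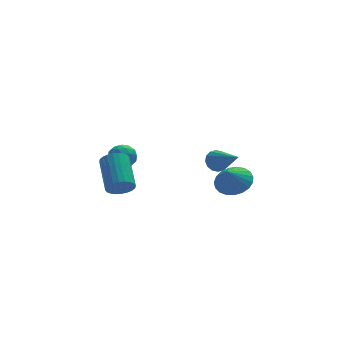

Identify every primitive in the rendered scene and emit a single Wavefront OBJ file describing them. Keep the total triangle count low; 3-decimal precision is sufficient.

v 1.823 0.085 -0.896
v 2.368 0.05 -1.301
v 2.497 -1.565 0.156
v 2.466 0.259 -1.035
v 2.391 0.422 -0.732
v 2.164 0.494 -0.473
v 1.846 0.457 -0.327
v 1.521 0.32 -0.334
v 1.278 0.121 -0.491
v 1.18 -0.088 -0.757
v 1.255 -0.251 -1.06
v 1.482 -0.324 -1.319
v 1.8 -0.287 -1.465
v 2.125 -0.15 -1.458
v 2.973 1.238 -3.084
v 3.562 0.393 -3.23
v 2.507 0.742 -2.096
v 3.819 0.641 -2.985
v 3.929 0.991 -2.757
v 3.874 1.384 -2.585
v 3.663 1.752 -2.5
v 3.333 2.031 -2.515
v 2.941 2.173 -2.629
v 2.554 2.153 -2.822
v 2.24 1.975 -3.06
v 2.053 1.67 -3.302
v 2.024 1.29 -3.506
v 2.16 0.901 -3.638
v 2.436 0.57 -3.673
v 2.806 0.355 -3.607
v 3.204 0.292 -3.45
v -2.268 3.93 -1.261
v -1.698 3.865 -1.832
v -2.982 3.015 -1.868
v -2.412 2.95 -2.439
v -2.262 2.692 -1.687
v -1.821 3.258 -1.311
v -2.859 3.622 -2.389
v -2.418 4.188 -2.013
v -2.063 3.675 -2.529
v -1.694 3.1 -2.095
v -2.986 3.78 -1.605
v -2.617 3.205 -1.171
v -1.921 3.978 -1.493
v -2.759 2.902 -2.207
v -2.671 2.75 -1.765
v -2.336 2.712 -2.1
v -1.993 3.621 -1.187
v -1.658 3.583 -1.523
v -1.989 2.893 -1.437
v -3.022 3.297 -2.177
v -2.687 3.259 -2.513
v -2.344 4.168 -1.6
v -2.009 4.13 -1.935
v -2.691 3.987 -2.263
v -1.8 3.828 -2.239
v -2.219 3.29 -2.595
v -2.482 3.685 -2.566
v -2.223 4.018 -2.345
v -1.583 3.49 -1.983
v -2.003 2.952 -2.34
v -1.915 2.8 -1.898
v -1.655 3.133 -1.677
v -1.798 3.378 -2.393
v -2.677 3.928 -1.36
v -3.097 3.39 -1.717
v -3.025 3.747 -2.023
v -2.765 4.08 -1.802
v -2.461 3.59 -1.105
v -2.88 3.052 -1.461
v -2.457 2.862 -1.355
v -2.198 3.195 -1.134
v -2.882 3.502 -1.307
v -3.66 -3.339 -0.328
v -2.942 -3.415 -0.218
v -2.923 -1.716 0.819
v -3.64 -1.641 0.708
v -2.946 -3.267 -0.461
v -2.926 -1.568 0.575
v -3.058 -3.129 -0.684
v -3.038 -1.431 0.353
v -3.262 -3.024 -0.852
v -3.242 -1.325 0.184
v -3.526 -2.967 -0.941
v -3.507 -1.268 0.095
v -3.811 -2.966 -0.937
v -3.791 -1.267 0.099
v -4.073 -3.022 -0.84
v -4.053 -1.324 0.196
v -4.272 -3.127 -0.665
v -4.252 -1.428 0.371
v -4.377 -3.264 -0.439
v -4.358 -1.565 0.598
v -4.374 -3.412 -0.195
v -4.354 -1.713 0.841
v -4.262 -3.549 0.027
v -4.242 -1.851 1.064
v -4.058 -3.655 0.196
v -4.038 -1.956 1.232
v -3.793 -3.712 0.285
v -3.774 -2.013 1.321
v -3.509 -3.713 0.281
v -3.489 -2.014 1.317
v -3.247 -3.656 0.184
v -3.227 -1.958 1.22
v -3.048 -3.552 0.009
v -3.028 -1.853 1.045
f 2 1 4
f 2 4 3
f 4 1 5
f 4 5 3
f 5 1 6
f 5 6 3
f 6 1 7
f 6 7 3
f 7 1 8
f 7 8 3
f 8 1 9
f 8 9 3
f 9 1 10
f 9 10 3
f 10 1 11
f 10 11 3
f 11 1 12
f 11 12 3
f 12 1 13
f 12 13 3
f 13 1 14
f 13 14 3
f 14 1 2
f 14 2 3
f 16 15 18
f 16 18 17
f 18 15 19
f 18 19 17
f 19 15 20
f 19 20 17
f 20 15 21
f 20 21 17
f 21 15 22
f 21 22 17
f 22 15 23
f 22 23 17
f 23 15 24
f 23 24 17
f 24 15 25
f 24 25 17
f 25 15 26
f 25 26 17
f 26 15 27
f 26 27 17
f 27 15 28
f 27 28 17
f 28 15 29
f 28 29 17
f 29 15 30
f 29 30 17
f 30 15 31
f 30 31 17
f 31 15 16
f 31 16 17
f 32 69 48
f 69 43 72
f 48 72 37
f 69 72 48
f 32 48 44
f 48 37 49
f 44 49 33
f 48 49 44
f 32 44 53
f 44 33 54
f 53 54 39
f 44 54 53
f 32 53 65
f 53 39 68
f 65 68 42
f 53 68 65
f 32 65 69
f 65 42 73
f 69 73 43
f 65 73 69
f 33 49 60
f 49 37 63
f 60 63 41
f 49 63 60
f 37 72 50
f 72 43 71
f 50 71 36
f 72 71 50
f 43 73 70
f 73 42 66
f 70 66 34
f 73 66 70
f 42 68 67
f 68 39 55
f 67 55 38
f 68 55 67
f 39 54 59
f 54 33 56
f 59 56 40
f 54 56 59
f 35 61 47
f 61 41 62
f 47 62 36
f 61 62 47
f 35 47 45
f 47 36 46
f 45 46 34
f 47 46 45
f 35 45 52
f 45 34 51
f 52 51 38
f 45 51 52
f 35 52 57
f 52 38 58
f 57 58 40
f 52 58 57
f 35 57 61
f 57 40 64
f 61 64 41
f 57 64 61
f 36 62 50
f 62 41 63
f 50 63 37
f 62 63 50
f 34 46 70
f 46 36 71
f 70 71 43
f 46 71 70
f 38 51 67
f 51 34 66
f 67 66 42
f 51 66 67
f 40 58 59
f 58 38 55
f 59 55 39
f 58 55 59
f 41 64 60
f 64 40 56
f 60 56 33
f 64 56 60
f 75 74 78
f 75 78 76
f 76 78 79
f 76 79 77
f 78 74 80
f 78 80 79
f 79 80 81
f 79 81 77
f 80 74 82
f 80 82 81
f 81 82 83
f 81 83 77
f 82 74 84
f 82 84 83
f 83 84 85
f 83 85 77
f 84 74 86
f 84 86 85
f 85 86 87
f 85 87 77
f 86 74 88
f 86 88 87
f 87 88 89
f 87 89 77
f 88 74 90
f 88 90 89
f 89 90 91
f 89 91 77
f 90 74 92
f 90 92 91
f 91 92 93
f 91 93 77
f 92 74 94
f 92 94 93
f 93 94 95
f 93 95 77
f 94 74 96
f 94 96 95
f 95 96 97
f 95 97 77
f 96 74 98
f 96 98 97
f 97 98 99
f 97 99 77
f 98 74 100
f 98 100 99
f 99 100 101
f 99 101 77
f 100 74 102
f 100 102 101
f 101 102 103
f 101 103 77
f 102 74 104
f 102 104 103
f 103 104 105
f 103 105 77
f 104 74 106
f 104 106 105
f 105 106 107
f 105 107 77
f 106 74 75
f 106 75 107
f 107 75 76
f 107 76 77



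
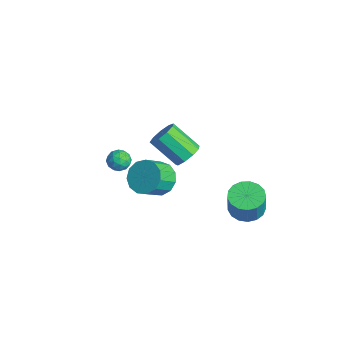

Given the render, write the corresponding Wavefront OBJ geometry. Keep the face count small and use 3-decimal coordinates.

v -2.359 0.558 -3.561
v -1.324 0.761 -3.79
v -0.905 -0.314 -2.847
v -1.941 -0.518 -2.619
v -1.469 1.118 -3.318
v -1.05 0.042 -2.376
v -1.896 1.297 -2.924
v -1.477 0.221 -1.982
v -2.471 1.241 -2.732
v -2.052 0.165 -1.79
v -3.011 0.968 -2.803
v -2.592 -0.107 -1.861
v -3.343 0.565 -3.115
v -2.924 -0.51 -2.173
v -3.363 0.16 -3.569
v -2.944 -0.916 -2.626
v -3.065 -0.119 -4.02
v -2.646 -1.195 -3.077
v -2.543 -0.183 -4.325
v -2.124 -1.259 -3.383
v -1.962 -0.012 -4.388
v -1.543 -1.087 -3.446
v -1.508 0.34 -4.188
v -1.089 -0.735 -3.246
v 1.232 3.977 -4.315
v 1.742 4.849 -4.313
v 2.137 4.615 -2.843
v 1.628 3.743 -2.845
v 1.297 4.975 -4.173
v 1.692 4.741 -2.703
v 0.837 4.872 -4.066
v 1.232 4.638 -2.596
v 0.467 4.565 -4.016
v 0.862 4.33 -2.546
v 0.273 4.122 -4.034
v 0.668 3.888 -2.564
v 0.299 3.647 -4.117
v 0.694 3.412 -2.647
v 0.538 3.247 -4.245
v 0.934 3.012 -2.775
v 0.937 3.014 -4.389
v 1.332 2.78 -2.919
v 1.403 3.002 -4.516
v 1.798 2.768 -3.046
v 1.83 3.214 -4.597
v 2.225 2.979 -3.128
v 2.12 3.6 -4.614
v 2.516 3.366 -3.144
v 2.207 4.073 -4.562
v 2.602 3.838 -3.092
v 2.07 4.524 -4.453
v 2.466 4.289 -2.983
v -0.594 1.403 -0.435
v 0.07 0.918 -0.184
v -1.101 -0.028 1.086
v -1.766 0.457 0.835
v 0.038 1.403 0.148
v -1.133 0.456 1.418
v -0.29 1.888 0.207
v -1.461 0.941 1.477
v -0.76 2.146 -0.034
v -1.931 1.2 1.236
v -1.153 2.057 -0.463
v -2.324 1.11 0.807
v -1.284 1.662 -0.879
v -2.456 0.715 0.392
v -1.093 1.146 -1.087
v -2.264 0.199 0.184
v -0.669 0.75 -0.99
v -1.84 -0.196 0.28
v -0.209 0.66 -0.634
v -1.38 -0.286 0.637
v 0.538 -2.673 2.502
v 1.08 -2.49 2.148
v 0.7 -3.71 2.212
v 1.242 -3.527 1.858
v 1.252 -3.495 2.531
v 1.152 -2.854 2.71
v 0.628 -3.346 1.65
v 0.528 -2.705 1.829
v 1.136 -2.906 1.622
v 1.522 -2.998 2.166
v 0.258 -3.202 2.194
v 0.644 -3.294 2.738
v 0.795 -2.49 2.35
v 0.985 -3.71 2.01
v 0.991 -3.691 2.405
v 1.31 -3.583 2.197
v 0.837 -2.704 2.68
v 1.156 -2.597 2.473
v 1.257 -3.187 2.697
v 0.624 -3.603 1.887
v 0.943 -3.496 1.68
v 0.47 -2.617 2.163
v 0.789 -2.509 1.955
v 0.523 -3.013 1.663
v 1.147 -2.627 1.833
v 1.242 -3.237 1.663
v 0.881 -3.131 1.541
v 0.822 -2.754 1.646
v 1.373 -2.681 2.153
v 1.468 -3.291 1.983
v 1.474 -3.272 2.378
v 1.415 -2.895 2.483
v 1.406 -2.926 1.844
v 0.312 -2.909 2.377
v 0.407 -3.519 2.207
v 0.365 -3.305 1.877
v 0.306 -2.928 1.982
v 0.538 -2.963 2.697
v 0.633 -3.573 2.527
v 0.958 -3.446 2.714
v 0.899 -3.069 2.819
v 0.374 -3.274 2.516
f 2 1 5
f 2 5 3
f 3 5 6
f 3 6 4
f 5 1 7
f 5 7 6
f 6 7 8
f 6 8 4
f 7 1 9
f 7 9 8
f 8 9 10
f 8 10 4
f 9 1 11
f 9 11 10
f 10 11 12
f 10 12 4
f 11 1 13
f 11 13 12
f 12 13 14
f 12 14 4
f 13 1 15
f 13 15 14
f 14 15 16
f 14 16 4
f 15 1 17
f 15 17 16
f 16 17 18
f 16 18 4
f 17 1 19
f 17 19 18
f 18 19 20
f 18 20 4
f 19 1 21
f 19 21 20
f 20 21 22
f 20 22 4
f 21 1 23
f 21 23 22
f 22 23 24
f 22 24 4
f 23 1 2
f 23 2 24
f 24 2 3
f 24 3 4
f 26 25 29
f 26 29 27
f 27 29 30
f 27 30 28
f 29 25 31
f 29 31 30
f 30 31 32
f 30 32 28
f 31 25 33
f 31 33 32
f 32 33 34
f 32 34 28
f 33 25 35
f 33 35 34
f 34 35 36
f 34 36 28
f 35 25 37
f 35 37 36
f 36 37 38
f 36 38 28
f 37 25 39
f 37 39 38
f 38 39 40
f 38 40 28
f 39 25 41
f 39 41 40
f 40 41 42
f 40 42 28
f 41 25 43
f 41 43 42
f 42 43 44
f 42 44 28
f 43 25 45
f 43 45 44
f 44 45 46
f 44 46 28
f 45 25 47
f 45 47 46
f 46 47 48
f 46 48 28
f 47 25 49
f 47 49 48
f 48 49 50
f 48 50 28
f 49 25 51
f 49 51 50
f 50 51 52
f 50 52 28
f 51 25 26
f 51 26 52
f 52 26 27
f 52 27 28
f 54 53 57
f 54 57 55
f 55 57 58
f 55 58 56
f 57 53 59
f 57 59 58
f 58 59 60
f 58 60 56
f 59 53 61
f 59 61 60
f 60 61 62
f 60 62 56
f 61 53 63
f 61 63 62
f 62 63 64
f 62 64 56
f 63 53 65
f 63 65 64
f 64 65 66
f 64 66 56
f 65 53 67
f 65 67 66
f 66 67 68
f 66 68 56
f 67 53 69
f 67 69 68
f 68 69 70
f 68 70 56
f 69 53 71
f 69 71 70
f 70 71 72
f 70 72 56
f 71 53 54
f 71 54 72
f 72 54 55
f 72 55 56
f 73 110 89
f 110 84 113
f 89 113 78
f 110 113 89
f 73 89 85
f 89 78 90
f 85 90 74
f 89 90 85
f 73 85 94
f 85 74 95
f 94 95 80
f 85 95 94
f 73 94 106
f 94 80 109
f 106 109 83
f 94 109 106
f 73 106 110
f 106 83 114
f 110 114 84
f 106 114 110
f 74 90 101
f 90 78 104
f 101 104 82
f 90 104 101
f 78 113 91
f 113 84 112
f 91 112 77
f 113 112 91
f 84 114 111
f 114 83 107
f 111 107 75
f 114 107 111
f 83 109 108
f 109 80 96
f 108 96 79
f 109 96 108
f 80 95 100
f 95 74 97
f 100 97 81
f 95 97 100
f 76 102 88
f 102 82 103
f 88 103 77
f 102 103 88
f 76 88 86
f 88 77 87
f 86 87 75
f 88 87 86
f 76 86 93
f 86 75 92
f 93 92 79
f 86 92 93
f 76 93 98
f 93 79 99
f 98 99 81
f 93 99 98
f 76 98 102
f 98 81 105
f 102 105 82
f 98 105 102
f 77 103 91
f 103 82 104
f 91 104 78
f 103 104 91
f 75 87 111
f 87 77 112
f 111 112 84
f 87 112 111
f 79 92 108
f 92 75 107
f 108 107 83
f 92 107 108
f 81 99 100
f 99 79 96
f 100 96 80
f 99 96 100
f 82 105 101
f 105 81 97
f 101 97 74
f 105 97 101



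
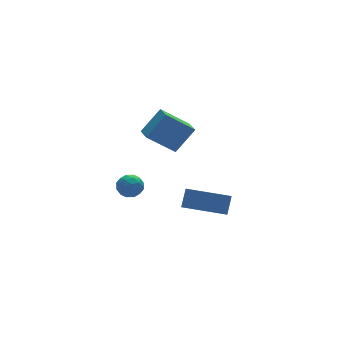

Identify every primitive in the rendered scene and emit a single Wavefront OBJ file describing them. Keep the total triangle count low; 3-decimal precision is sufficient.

v -1.348 1.192 3.047
v -0.345 1.247 4.174
v -1.169 2.093 2.844
v -0.166 2.147 3.971
v -0.134 0.713 1.989
v 0.869 0.767 3.116
v 0.045 1.613 1.786
v 1.048 1.668 2.913
v -2.192 2.024 -0.695
v -1.888 2.218 -0.127
v -2.052 0.982 -0.413
v -1.748 1.176 0.155
v -2.407 1.283 0.073
v -2.494 1.927 -0.101
v -1.446 1.273 -0.439
v -1.533 1.917 -0.613
v -1.427 1.755 0.031
v -2.021 1.76 0.347
v -1.919 1.44 -0.887
v -2.513 1.445 -0.571
v -2.052 2.213 -0.436
v -1.888 0.987 -0.104
v -2.275 1.05 -0.152
v -2.096 1.164 0.182
v -2.408 2.041 -0.421
v -2.23 2.156 -0.087
v -2.535 1.606 0.031
v -1.71 1.044 -0.453
v -1.532 1.159 -0.119
v -1.844 2.036 -0.722
v -1.665 2.15 -0.388
v -1.405 1.594 -0.571
v -1.602 2.054 -0.009
v -1.52 1.442 0.157
v -1.343 1.499 -0.192
v -1.394 1.877 -0.295
v -1.951 2.058 0.177
v -1.869 1.445 0.343
v -2.257 1.508 0.295
v -2.308 1.886 0.192
v -1.681 1.785 0.27
v -2.071 1.755 -0.883
v -1.989 1.142 -0.717
v -1.632 1.314 -0.732
v -1.683 1.692 -0.835
v -2.42 1.758 -0.697
v -2.338 1.146 -0.531
v -2.546 1.323 -0.245
v -2.597 1.701 -0.348
v -2.259 1.415 -0.81
v 2.664 0.96 -3.39
v 2.129 0.203 -2.675
v 1.089 2.243 -3.211
v 0.553 1.487 -2.497
v 3.127 1.413 -2.563
v 2.591 0.657 -1.849
v 1.551 2.697 -2.385
v 1.016 1.94 -1.67
f 2 4 1
f 5 2 1
f 1 4 3
f 3 5 1
f 2 8 4
f 6 2 5
f 6 8 2
f 4 8 3
f 7 5 3
f 3 8 7
f 7 6 5
f 8 6 7
f 9 46 25
f 46 20 49
f 25 49 14
f 46 49 25
f 9 25 21
f 25 14 26
f 21 26 10
f 25 26 21
f 9 21 30
f 21 10 31
f 30 31 16
f 21 31 30
f 9 30 42
f 30 16 45
f 42 45 19
f 30 45 42
f 9 42 46
f 42 19 50
f 46 50 20
f 42 50 46
f 10 26 37
f 26 14 40
f 37 40 18
f 26 40 37
f 14 49 27
f 49 20 48
f 27 48 13
f 49 48 27
f 20 50 47
f 50 19 43
f 47 43 11
f 50 43 47
f 19 45 44
f 45 16 32
f 44 32 15
f 45 32 44
f 16 31 36
f 31 10 33
f 36 33 17
f 31 33 36
f 12 38 24
f 38 18 39
f 24 39 13
f 38 39 24
f 12 24 22
f 24 13 23
f 22 23 11
f 24 23 22
f 12 22 29
f 22 11 28
f 29 28 15
f 22 28 29
f 12 29 34
f 29 15 35
f 34 35 17
f 29 35 34
f 12 34 38
f 34 17 41
f 38 41 18
f 34 41 38
f 13 39 27
f 39 18 40
f 27 40 14
f 39 40 27
f 11 23 47
f 23 13 48
f 47 48 20
f 23 48 47
f 15 28 44
f 28 11 43
f 44 43 19
f 28 43 44
f 17 35 36
f 35 15 32
f 36 32 16
f 35 32 36
f 18 41 37
f 41 17 33
f 37 33 10
f 41 33 37
f 52 54 51
f 55 52 51
f 51 54 53
f 53 55 51
f 52 58 54
f 56 52 55
f 56 58 52
f 54 58 53
f 57 55 53
f 53 58 57
f 57 56 55
f 58 56 57



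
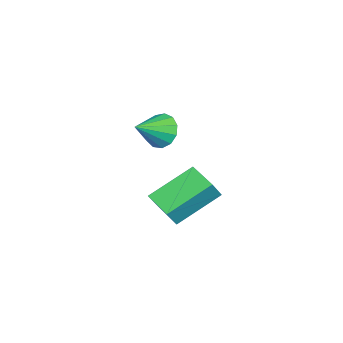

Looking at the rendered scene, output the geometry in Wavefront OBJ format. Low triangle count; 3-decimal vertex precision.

v 0.119 -2.3 0.88
v 0.545 -2.05 0.342
v 1.161 -2.74 1.5
v 0.512 -1.744 0.615
v 0.354 -1.615 0.972
v 0.121 -1.703 1.299
v -0.112 -1.98 1.494
v -0.272 -2.359 1.493
v -0.307 -2.719 1.298
v -0.208 -2.946 0.97
v -0.004 -2.968 0.613
v 0.239 -2.778 0.341
v 0.443 -2.436 0.24
v -2.691 -2.104 -2.901
v -2.215 -2.239 -2.149
v -2.015 -1.043 -3.138
v -1.54 -1.178 -2.386
v -1.36 -3.182 -3.934
v -0.885 -3.317 -3.182
v -0.685 -2.121 -4.171
v -0.209 -2.256 -3.419
f 2 1 4
f 2 4 3
f 4 1 5
f 4 5 3
f 5 1 6
f 5 6 3
f 6 1 7
f 6 7 3
f 7 1 8
f 7 8 3
f 8 1 9
f 8 9 3
f 9 1 10
f 9 10 3
f 10 1 11
f 10 11 3
f 11 1 12
f 11 12 3
f 12 1 13
f 12 13 3
f 13 1 2
f 13 2 3
f 15 17 14
f 18 15 14
f 14 17 16
f 16 18 14
f 15 21 17
f 19 15 18
f 19 21 15
f 17 21 16
f 20 18 16
f 16 21 20
f 20 19 18
f 21 19 20



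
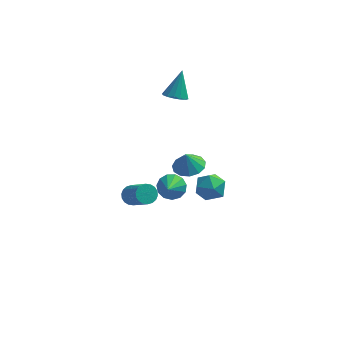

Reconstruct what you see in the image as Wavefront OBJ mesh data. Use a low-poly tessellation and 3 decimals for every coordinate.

v -1.522 3.388 2.781
v -1.117 3.907 2.382
v -1.198 4.332 4.339
v -1.492 4.043 2.378
v -1.875 4.003 2.481
v -2.163 3.798 2.665
v -2.279 3.483 2.881
v -2.193 3.143 3.069
v -1.926 2.868 3.181
v -1.551 2.732 3.185
v -1.169 2.772 3.081
v -0.88 2.977 2.897
v -0.764 3.292 2.682
v -0.851 3.632 2.494
v -3.324 -2.956 -0.408
v -2.789 -2.59 -0.452
v -1.861 -3.777 0.923
v -2.396 -4.144 0.968
v -2.938 -2.461 -0.24
v -2.01 -3.648 1.135
v -3.164 -2.43 -0.061
v -2.236 -3.618 1.314
v -3.421 -2.504 0.049
v -2.493 -3.691 1.424
v -3.659 -2.667 0.068
v -2.731 -3.854 1.443
v -3.83 -2.887 -0.006
v -2.903 -4.075 1.369
v -3.902 -3.121 -0.16
v -2.974 -4.309 1.215
v -3.859 -3.323 -0.363
v -2.931 -4.51 1.012
v -3.71 -3.452 -0.575
v -2.782 -4.639 0.8
v -3.484 -3.482 -0.754
v -2.556 -4.67 0.621
v -3.227 -3.409 -0.864
v -2.299 -4.596 0.511
v -2.989 -3.246 -0.883
v -2.061 -4.433 0.492
v -2.817 -3.025 -0.809
v -1.89 -4.213 0.566
v -2.746 -2.791 -0.655
v -1.818 -3.979 0.72
v -0.003 0.813 -2.221
v 0.964 1.162 -2.16
v 0.556 -0.622 -2.86
v 1.523 -0.273 -2.799
v 0.999 -0.49 -1.939
v 0.653 0.397 -1.544
v 0.867 0.143 -3.476
v 0.521 1.03 -3.081
v 1.502 0.749 -2.936
v 1.583 0.357 -1.986
v -0.063 0.183 -3.034
v 0.018 -0.209 -2.084
v -1.608 1.956 -4.358
v -0.771 1.73 -4.562
v -1.712 0.724 -3.422
v -0.743 2.031 -4.162
v -0.989 2.308 -3.824
v -1.431 2.474 -3.656
v -1.93 2.475 -3.711
v -2.326 2.311 -3.971
v -2.494 2.034 -4.354
v -2.381 1.733 -4.738
v -2.022 1.502 -5.002
v -1.531 1.415 -5.061
v -1.065 1.5 -4.897
v -0.421 -0.378 0.04
v 0.491 -0.133 0.211
v -0.599 -0.482 1.14
v 0.207 0.328 0.208
v -0.276 0.564 0.152
v -0.805 0.501 0.06
v -1.213 0.159 -0.038
v -1.369 -0.354 -0.112
v -1.224 -0.874 -0.137
v -0.824 -1.237 -0.107
v -0.296 -1.328 -0.03
v 0.192 -1.116 0.069
v 0.486 -0.671 0.159
f 2 1 4
f 2 4 3
f 4 1 5
f 4 5 3
f 5 1 6
f 5 6 3
f 6 1 7
f 6 7 3
f 7 1 8
f 7 8 3
f 8 1 9
f 8 9 3
f 9 1 10
f 9 10 3
f 10 1 11
f 10 11 3
f 11 1 12
f 11 12 3
f 12 1 13
f 12 13 3
f 13 1 14
f 13 14 3
f 14 1 2
f 14 2 3
f 16 15 19
f 16 19 17
f 17 19 20
f 17 20 18
f 19 15 21
f 19 21 20
f 20 21 22
f 20 22 18
f 21 15 23
f 21 23 22
f 22 23 24
f 22 24 18
f 23 15 25
f 23 25 24
f 24 25 26
f 24 26 18
f 25 15 27
f 25 27 26
f 26 27 28
f 26 28 18
f 27 15 29
f 27 29 28
f 28 29 30
f 28 30 18
f 29 15 31
f 29 31 30
f 30 31 32
f 30 32 18
f 31 15 33
f 31 33 32
f 32 33 34
f 32 34 18
f 33 15 35
f 33 35 34
f 34 35 36
f 34 36 18
f 35 15 37
f 35 37 36
f 36 37 38
f 36 38 18
f 37 15 39
f 37 39 38
f 38 39 40
f 38 40 18
f 39 15 41
f 39 41 40
f 40 41 42
f 40 42 18
f 41 15 43
f 41 43 42
f 42 43 44
f 42 44 18
f 43 15 16
f 43 16 44
f 44 16 17
f 44 17 18
f 45 56 50
f 45 50 46
f 45 46 52
f 45 52 55
f 45 55 56
f 46 50 54
f 50 56 49
f 56 55 47
f 55 52 51
f 52 46 53
f 48 54 49
f 48 49 47
f 48 47 51
f 48 51 53
f 48 53 54
f 49 54 50
f 47 49 56
f 51 47 55
f 53 51 52
f 54 53 46
f 58 57 60
f 58 60 59
f 60 57 61
f 60 61 59
f 61 57 62
f 61 62 59
f 62 57 63
f 62 63 59
f 63 57 64
f 63 64 59
f 64 57 65
f 64 65 59
f 65 57 66
f 65 66 59
f 66 57 67
f 66 67 59
f 67 57 68
f 67 68 59
f 68 57 69
f 68 69 59
f 69 57 58
f 69 58 59
f 71 70 73
f 71 73 72
f 73 70 74
f 73 74 72
f 74 70 75
f 74 75 72
f 75 70 76
f 75 76 72
f 76 70 77
f 76 77 72
f 77 70 78
f 77 78 72
f 78 70 79
f 78 79 72
f 79 70 80
f 79 80 72
f 80 70 81
f 80 81 72
f 81 70 82
f 81 82 72
f 82 70 71
f 82 71 72



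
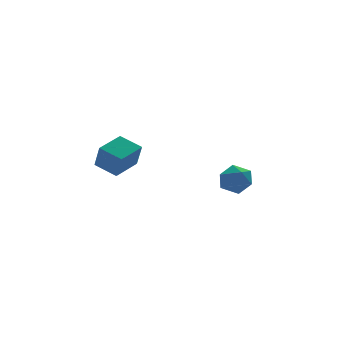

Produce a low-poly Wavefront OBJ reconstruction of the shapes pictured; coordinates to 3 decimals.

v 2.285 0.519 0.319
v 2.728 0.683 1.053
v 1.872 -0.723 0.847
v 2.315 -0.559 1.581
v 1.6 -0.096 1.39
v 1.856 0.672 1.064
v 2.744 -0.712 0.836
v 3 0.056 0.51
v 3.012 -0.078 1.372
v 2.306 0.303 1.715
v 2.294 -0.343 0.185
v 1.588 0.038 0.528
v -4.225 0.276 2.745
v -4.204 -0.247 3.892
v -2.996 0.967 3.038
v -2.975 0.444 4.185
v -3.605 -0.644 2.315
v -3.584 -1.167 3.462
v -2.376 0.047 2.608
v -2.355 -0.476 3.755
f 1 12 6
f 1 6 2
f 1 2 8
f 1 8 11
f 1 11 12
f 2 6 10
f 6 12 5
f 12 11 3
f 11 8 7
f 8 2 9
f 4 10 5
f 4 5 3
f 4 3 7
f 4 7 9
f 4 9 10
f 5 10 6
f 3 5 12
f 7 3 11
f 9 7 8
f 10 9 2
f 14 16 13
f 17 14 13
f 13 16 15
f 15 17 13
f 14 20 16
f 18 14 17
f 18 20 14
f 16 20 15
f 19 17 15
f 15 20 19
f 19 18 17
f 20 18 19



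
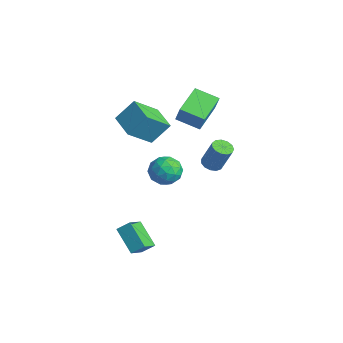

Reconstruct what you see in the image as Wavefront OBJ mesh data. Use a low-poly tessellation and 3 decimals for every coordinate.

v -0.095 3.123 -1.738
v 0.411 2.68 -1.839
v 1.042 3.015 -0.143
v 0.535 3.457 -0.042
v 0.541 3.021 -1.955
v 1.172 3.356 -0.259
v 0.469 3.395 -2.002
v 1.1 3.73 -0.306
v 0.218 3.682 -1.965
v 0.849 4.017 -0.269
v -0.133 3.791 -1.856
v 0.498 4.126 -0.16
v -0.472 3.688 -1.71
v 0.159 4.023 -0.014
v -0.691 3.406 -1.572
v -0.06 3.741 0.123
v -0.721 3.033 -1.488
v -0.091 3.368 0.208
v -0.553 2.689 -1.482
v 0.078 3.024 0.214
v -0.239 2.483 -1.558
v 0.392 2.818 0.138
v 0.12 2.479 -1.691
v 0.751 2.814 0.005
v 1.119 0.156 0.041
v 2.047 -0.327 -0.062
v 0.333 -1.353 0.042
v 1.261 -1.836 -0.061
v 1.021 -1.344 0.837
v 1.507 -0.411 0.836
v 0.873 -1.269 -0.856
v 1.359 -0.336 -0.857
v 1.895 -1.208 -0.616
v 1.987 -1.254 0.43
v 0.393 -0.426 -0.45
v 0.485 -0.472 0.596
v 1.652 0.047 -0.011
v 0.728 -1.727 -0.009
v 0.587 -1.438 0.519
v 1.133 -1.722 0.458
v 1.334 -0.003 0.517
v 1.88 -0.287 0.457
v 1.277 -0.884 0.985
v 0.5 -1.393 -0.477
v 1.046 -1.677 -0.537
v 1.247 0.042 -0.478
v 1.793 -0.242 -0.539
v 1.103 -0.796 -1.005
v 2.108 -0.755 -0.397
v 1.646 -1.642 -0.396
v 1.418 -1.308 -0.864
v 1.703 -0.76 -0.864
v 2.162 -0.782 0.218
v 1.7 -1.669 0.219
v 1.559 -1.38 0.747
v 1.845 -0.832 0.746
v 2.073 -1.3 -0.108
v 0.68 -0.011 -0.239
v 0.218 -0.898 -0.238
v 0.535 -0.848 -0.766
v 0.821 -0.3 -0.767
v 0.734 -0.038 0.376
v 0.272 -0.925 0.377
v 0.677 -0.92 0.844
v 0.962 -0.372 0.844
v 0.307 -0.38 0.088
v -1.254 -2.612 3.624
v -0.93 -1.565 4.857
v -1.296 -1.044 2.304
v -0.972 0.003 3.537
v 0.432 -2.803 3.343
v 0.756 -1.756 4.576
v 0.39 -1.235 2.023
v 0.714 -0.188 3.256
v -0.827 2.104 3.86
v -0.296 2.063 5.002
v 0.33 3.002 3.354
v 0.861 2.962 4.496
v 0.239 0.418 3.304
v 0.77 0.378 4.446
v 1.396 1.317 2.798
v 1.927 1.276 3.94
v 3.914 -4.733 -3.657
v 2.441 -4.778 -2.59
v 3.346 -3.718 -4.399
v 1.873 -3.762 -3.332
v 4.307 -4.098 -3.088
v 2.834 -4.142 -2.021
v 3.739 -3.082 -3.83
v 2.266 -3.127 -2.763
f 2 1 5
f 2 5 3
f 3 5 6
f 3 6 4
f 5 1 7
f 5 7 6
f 6 7 8
f 6 8 4
f 7 1 9
f 7 9 8
f 8 9 10
f 8 10 4
f 9 1 11
f 9 11 10
f 10 11 12
f 10 12 4
f 11 1 13
f 11 13 12
f 12 13 14
f 12 14 4
f 13 1 15
f 13 15 14
f 14 15 16
f 14 16 4
f 15 1 17
f 15 17 16
f 16 17 18
f 16 18 4
f 17 1 19
f 17 19 18
f 18 19 20
f 18 20 4
f 19 1 21
f 19 21 20
f 20 21 22
f 20 22 4
f 21 1 23
f 21 23 22
f 22 23 24
f 22 24 4
f 23 1 2
f 23 2 24
f 24 2 3
f 24 3 4
f 25 62 41
f 62 36 65
f 41 65 30
f 62 65 41
f 25 41 37
f 41 30 42
f 37 42 26
f 41 42 37
f 25 37 46
f 37 26 47
f 46 47 32
f 37 47 46
f 25 46 58
f 46 32 61
f 58 61 35
f 46 61 58
f 25 58 62
f 58 35 66
f 62 66 36
f 58 66 62
f 26 42 53
f 42 30 56
f 53 56 34
f 42 56 53
f 30 65 43
f 65 36 64
f 43 64 29
f 65 64 43
f 36 66 63
f 66 35 59
f 63 59 27
f 66 59 63
f 35 61 60
f 61 32 48
f 60 48 31
f 61 48 60
f 32 47 52
f 47 26 49
f 52 49 33
f 47 49 52
f 28 54 40
f 54 34 55
f 40 55 29
f 54 55 40
f 28 40 38
f 40 29 39
f 38 39 27
f 40 39 38
f 28 38 45
f 38 27 44
f 45 44 31
f 38 44 45
f 28 45 50
f 45 31 51
f 50 51 33
f 45 51 50
f 28 50 54
f 50 33 57
f 54 57 34
f 50 57 54
f 29 55 43
f 55 34 56
f 43 56 30
f 55 56 43
f 27 39 63
f 39 29 64
f 63 64 36
f 39 64 63
f 31 44 60
f 44 27 59
f 60 59 35
f 44 59 60
f 33 51 52
f 51 31 48
f 52 48 32
f 51 48 52
f 34 57 53
f 57 33 49
f 53 49 26
f 57 49 53
f 68 70 67
f 71 68 67
f 67 70 69
f 69 71 67
f 68 74 70
f 72 68 71
f 72 74 68
f 70 74 69
f 73 71 69
f 69 74 73
f 73 72 71
f 74 72 73
f 76 78 75
f 79 76 75
f 75 78 77
f 77 79 75
f 76 82 78
f 80 76 79
f 80 82 76
f 78 82 77
f 81 79 77
f 77 82 81
f 81 80 79
f 82 80 81
f 84 86 83
f 87 84 83
f 83 86 85
f 85 87 83
f 84 90 86
f 88 84 87
f 88 90 84
f 86 90 85
f 89 87 85
f 85 90 89
f 89 88 87
f 90 88 89



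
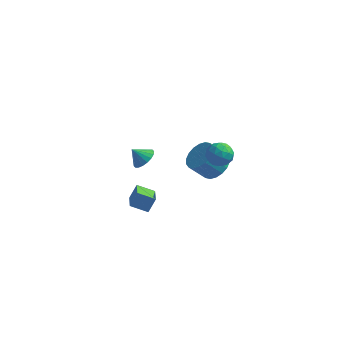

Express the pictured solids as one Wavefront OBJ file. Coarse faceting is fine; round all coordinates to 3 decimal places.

v 3.569 -0.207 0.878
v 3.974 -0.886 1.221
v 2.366 -0.914 0.899
v 2.771 -1.593 1.242
v 2.666 -0.875 1.706
v 3.409 -0.438 1.694
v 2.931 -1.362 0.426
v 3.674 -0.925 0.414
v 3.58 -1.6 0.942
v 3.416 -1.299 1.733
v 2.924 -0.501 0.387
v 2.76 -0.2 1.178
v 3.877 -0.484 1.048
v 2.463 -1.316 1.072
v 2.401 -0.893 1.345
v 2.639 -1.292 1.547
v 3.545 -0.221 1.326
v 3.783 -0.62 1.527
v 3.014 -0.613 1.812
v 2.557 -1.18 0.593
v 2.795 -1.579 0.794
v 3.701 -0.508 0.573
v 3.939 -0.907 0.775
v 3.326 -1.187 0.308
v 3.883 -1.304 1.085
v 3.177 -1.719 1.097
v 3.27 -1.583 0.618
v 3.707 -1.327 0.611
v 3.787 -1.126 1.55
v 3.08 -1.542 1.562
v 3.018 -1.119 1.835
v 3.455 -0.863 1.828
v 3.555 -1.546 1.386
v 3.26 -0.258 0.558
v 2.553 -0.674 0.57
v 2.885 -0.937 0.292
v 3.322 -0.681 0.285
v 3.163 -0.081 1.023
v 2.457 -0.496 1.035
v 2.633 -0.473 1.509
v 3.07 -0.217 1.502
v 2.785 -0.254 0.734
v -0.205 -3.512 -2.266
v 0.288 -4.695 -1.809
v -1.21 -3.755 -1.81
v -0.717 -4.937 -1.353
v 0.077 -3.063 -1.407
v 0.57 -4.245 -0.95
v -0.928 -3.305 -0.951
v -0.435 -4.488 -0.494
v -2.742 2.518 -3.987
v -2.13 2.554 -3.428
v -3.458 2.362 -3.193
v -2.237 2.906 -3.455
v -2.444 3.182 -3.588
v -2.71 3.326 -3.8
v -2.983 3.31 -4.049
v -3.208 3.137 -4.285
v -3.341 2.841 -4.463
v -3.355 2.482 -4.546
v -3.248 2.129 -4.519
v -3.04 1.854 -4.386
v -2.774 1.71 -4.174
v -2.502 1.726 -3.925
v -2.277 1.899 -3.689
v -2.144 2.194 -3.511
v 1.42 3.75 -4.44
v 2.12 4.148 -3.72
v 1.219 3.669 -2.58
v 0.52 3.27 -3.3
v 1.823 4.519 -3.798
v 0.923 4.039 -2.658
v 1.448 4.737 -4.003
v 0.547 4.257 -2.863
v 1.066 4.76 -4.295
v 0.166 4.28 -3.155
v 0.755 4.582 -4.615
v -0.146 4.103 -3.475
v 0.576 4.24 -4.901
v -0.325 3.76 -3.761
v 0.564 3.801 -5.095
v -0.337 3.321 -3.956
v 0.721 3.351 -5.16
v -0.18 2.872 -4.02
v 1.017 2.981 -5.082
v 0.117 2.501 -3.942
v 1.393 2.763 -4.877
v 0.492 2.283 -3.737
v 1.774 2.74 -4.585
v 0.874 2.26 -3.445
v 2.086 2.917 -4.265
v 1.185 2.438 -3.125
v 2.265 3.26 -3.979
v 1.364 2.78 -2.839
v 2.277 3.699 -3.784
v 1.376 3.219 -2.645
f 1 38 17
f 38 12 41
f 17 41 6
f 38 41 17
f 1 17 13
f 17 6 18
f 13 18 2
f 17 18 13
f 1 13 22
f 13 2 23
f 22 23 8
f 13 23 22
f 1 22 34
f 22 8 37
f 34 37 11
f 22 37 34
f 1 34 38
f 34 11 42
f 38 42 12
f 34 42 38
f 2 18 29
f 18 6 32
f 29 32 10
f 18 32 29
f 6 41 19
f 41 12 40
f 19 40 5
f 41 40 19
f 12 42 39
f 42 11 35
f 39 35 3
f 42 35 39
f 11 37 36
f 37 8 24
f 36 24 7
f 37 24 36
f 8 23 28
f 23 2 25
f 28 25 9
f 23 25 28
f 4 30 16
f 30 10 31
f 16 31 5
f 30 31 16
f 4 16 14
f 16 5 15
f 14 15 3
f 16 15 14
f 4 14 21
f 14 3 20
f 21 20 7
f 14 20 21
f 4 21 26
f 21 7 27
f 26 27 9
f 21 27 26
f 4 26 30
f 26 9 33
f 30 33 10
f 26 33 30
f 5 31 19
f 31 10 32
f 19 32 6
f 31 32 19
f 3 15 39
f 15 5 40
f 39 40 12
f 15 40 39
f 7 20 36
f 20 3 35
f 36 35 11
f 20 35 36
f 9 27 28
f 27 7 24
f 28 24 8
f 27 24 28
f 10 33 29
f 33 9 25
f 29 25 2
f 33 25 29
f 44 46 43
f 47 44 43
f 43 46 45
f 45 47 43
f 44 50 46
f 48 44 47
f 48 50 44
f 46 50 45
f 49 47 45
f 45 50 49
f 49 48 47
f 50 48 49
f 52 51 54
f 52 54 53
f 54 51 55
f 54 55 53
f 55 51 56
f 55 56 53
f 56 51 57
f 56 57 53
f 57 51 58
f 57 58 53
f 58 51 59
f 58 59 53
f 59 51 60
f 59 60 53
f 60 51 61
f 60 61 53
f 61 51 62
f 61 62 53
f 62 51 63
f 62 63 53
f 63 51 64
f 63 64 53
f 64 51 65
f 64 65 53
f 65 51 66
f 65 66 53
f 66 51 52
f 66 52 53
f 68 67 71
f 68 71 69
f 69 71 72
f 69 72 70
f 71 67 73
f 71 73 72
f 72 73 74
f 72 74 70
f 73 67 75
f 73 75 74
f 74 75 76
f 74 76 70
f 75 67 77
f 75 77 76
f 76 77 78
f 76 78 70
f 77 67 79
f 77 79 78
f 78 79 80
f 78 80 70
f 79 67 81
f 79 81 80
f 80 81 82
f 80 82 70
f 81 67 83
f 81 83 82
f 82 83 84
f 82 84 70
f 83 67 85
f 83 85 84
f 84 85 86
f 84 86 70
f 85 67 87
f 85 87 86
f 86 87 88
f 86 88 70
f 87 67 89
f 87 89 88
f 88 89 90
f 88 90 70
f 89 67 91
f 89 91 90
f 90 91 92
f 90 92 70
f 91 67 93
f 91 93 92
f 92 93 94
f 92 94 70
f 93 67 95
f 93 95 94
f 94 95 96
f 94 96 70
f 95 67 68
f 95 68 96
f 96 68 69
f 96 69 70



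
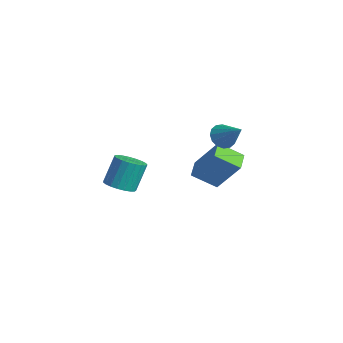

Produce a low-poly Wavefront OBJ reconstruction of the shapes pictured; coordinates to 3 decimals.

v 0.736 1.509 -3.672
v 0.007 0.584 -2.915
v 0.05 2.21 -3.478
v -0.68 1.285 -2.721
v 1.76 2.055 -2.019
v 1.03 1.13 -1.262
v 1.073 2.756 -1.825
v 0.344 1.831 -1.068
v 1.526 1.216 0.247
v 1.856 1.607 -0.2
v 2.634 1.384 1.213
v 1.659 1.83 -0.013
v 1.426 1.889 0.244
v 1.22 1.767 0.502
v 1.095 1.497 0.692
v 1.086 1.153 0.762
v 1.195 0.825 0.694
v 1.393 0.602 0.507
v 1.626 0.543 0.249
v 1.832 0.665 -0.008
v 1.956 0.934 -0.198
v 1.965 1.279 -0.268
v 1.049 -3.921 -1.246
v 1.794 -3.861 -1.188
v 1.636 -3.158 0.105
v 0.891 -3.219 0.046
v 1.72 -3.599 -1.34
v 1.561 -2.896 -0.047
v 1.529 -3.393 -1.475
v 1.371 -2.69 -0.182
v 1.256 -3.278 -1.571
v 1.097 -2.575 -0.278
v 0.946 -3.274 -1.611
v 0.788 -2.571 -0.318
v 0.655 -3.383 -1.588
v 0.496 -2.68 -0.295
v 0.432 -3.584 -1.506
v 0.273 -2.881 -0.213
v 0.315 -3.844 -1.378
v 0.157 -3.141 -0.086
v 0.325 -4.117 -1.229
v 0.167 -3.414 0.064
v 0.461 -4.357 -1.082
v 0.303 -3.654 0.211
v 0.698 -4.521 -0.963
v 0.54 -3.818 0.329
v 0.996 -4.581 -0.894
v 0.838 -3.878 0.399
v 1.303 -4.528 -0.886
v 1.145 -3.825 0.407
v 1.567 -4.369 -0.939
v 1.408 -3.666 0.353
v 1.74 -4.134 -1.046
v 1.582 -3.431 0.246
f 2 4 1
f 5 2 1
f 1 4 3
f 3 5 1
f 2 8 4
f 6 2 5
f 6 8 2
f 4 8 3
f 7 5 3
f 3 8 7
f 7 6 5
f 8 6 7
f 10 9 12
f 10 12 11
f 12 9 13
f 12 13 11
f 13 9 14
f 13 14 11
f 14 9 15
f 14 15 11
f 15 9 16
f 15 16 11
f 16 9 17
f 16 17 11
f 17 9 18
f 17 18 11
f 18 9 19
f 18 19 11
f 19 9 20
f 19 20 11
f 20 9 21
f 20 21 11
f 21 9 22
f 21 22 11
f 22 9 10
f 22 10 11
f 24 23 27
f 24 27 25
f 25 27 28
f 25 28 26
f 27 23 29
f 27 29 28
f 28 29 30
f 28 30 26
f 29 23 31
f 29 31 30
f 30 31 32
f 30 32 26
f 31 23 33
f 31 33 32
f 32 33 34
f 32 34 26
f 33 23 35
f 33 35 34
f 34 35 36
f 34 36 26
f 35 23 37
f 35 37 36
f 36 37 38
f 36 38 26
f 37 23 39
f 37 39 38
f 38 39 40
f 38 40 26
f 39 23 41
f 39 41 40
f 40 41 42
f 40 42 26
f 41 23 43
f 41 43 42
f 42 43 44
f 42 44 26
f 43 23 45
f 43 45 44
f 44 45 46
f 44 46 26
f 45 23 47
f 45 47 46
f 46 47 48
f 46 48 26
f 47 23 49
f 47 49 48
f 48 49 50
f 48 50 26
f 49 23 51
f 49 51 50
f 50 51 52
f 50 52 26
f 51 23 53
f 51 53 52
f 52 53 54
f 52 54 26
f 53 23 24
f 53 24 54
f 54 24 25
f 54 25 26

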